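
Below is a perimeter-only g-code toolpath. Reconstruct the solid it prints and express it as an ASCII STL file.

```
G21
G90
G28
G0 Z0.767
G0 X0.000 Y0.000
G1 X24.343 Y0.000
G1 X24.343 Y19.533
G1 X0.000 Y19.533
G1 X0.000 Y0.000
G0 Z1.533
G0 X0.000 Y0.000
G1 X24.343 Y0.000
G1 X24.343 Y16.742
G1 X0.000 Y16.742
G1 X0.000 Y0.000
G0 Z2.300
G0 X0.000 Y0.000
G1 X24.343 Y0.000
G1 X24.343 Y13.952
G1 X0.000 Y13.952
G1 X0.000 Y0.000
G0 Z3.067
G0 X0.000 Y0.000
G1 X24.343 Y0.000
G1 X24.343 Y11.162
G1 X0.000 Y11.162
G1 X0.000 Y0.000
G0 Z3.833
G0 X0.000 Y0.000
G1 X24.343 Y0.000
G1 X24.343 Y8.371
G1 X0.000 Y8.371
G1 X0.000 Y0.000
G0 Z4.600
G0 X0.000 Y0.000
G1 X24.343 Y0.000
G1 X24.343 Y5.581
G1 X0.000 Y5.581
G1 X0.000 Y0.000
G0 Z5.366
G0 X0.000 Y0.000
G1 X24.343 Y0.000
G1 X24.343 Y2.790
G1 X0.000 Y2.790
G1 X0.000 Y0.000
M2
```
solid part
  facet normal 0.0000 0.0000 -1.0000
    outer loop
      vertex 24.343 22.323 0.000
      vertex 24.343 0.000 0.000
      vertex 0.000 0.000 0.000
    endloop
  endfacet
  facet normal 0.0000 0.0000 -1.0000
    outer loop
      vertex 0.000 22.323 0.000
      vertex 24.343 22.323 0.000
      vertex 0.000 0.000 0.000
    endloop
  endfacet
  facet normal 0.0000 -1.0000 0.0000
    outer loop
      vertex 0.000 0.000 0.000
      vertex 24.343 0.000 0.000
      vertex 24.343 0.000 6.133
    endloop
  endfacet
  facet normal 0.0000 -1.0000 0.0000
    outer loop
      vertex 0.000 0.000 0.000
      vertex 24.343 0.000 6.133
      vertex 0.000 0.000 6.133
    endloop
  endfacet
  facet normal 0.0000 0.2649 0.9643
    outer loop
      vertex 0.000 0.000 6.133
      vertex 24.343 0.000 6.133
      vertex 24.343 22.323 0.000
    endloop
  endfacet
  facet normal 0.0000 0.2649 0.9643
    outer loop
      vertex 0.000 0.000 6.133
      vertex 24.343 22.323 0.000
      vertex 0.000 22.323 0.000
    endloop
  endfacet
  facet normal -1.0000 0.0000 0.0000
    outer loop
      vertex 0.000 0.000 6.133
      vertex 0.000 22.323 0.000
      vertex 0.000 0.000 0.000
    endloop
  endfacet
  facet normal 1.0000 0.0000 0.0000
    outer loop
      vertex 24.343 0.000 0.000
      vertex 24.343 22.323 0.000
      vertex 24.343 0.000 6.133
    endloop
  endfacet
endsolid part

The G0 Z moves step by Δz≈0.767 mm. The G1 loops shrink linearly with z, so the solid tapers from its base footprint up to z≈6.13. Closing with a flat bottom cap and the tapered top and triangulating gives 8 facets — a wedge (ramp): 24.3 × 22.3 mm base, rising to 6.13 mm along the y=0 edge and sloping linearly to z=0 at y=22.3.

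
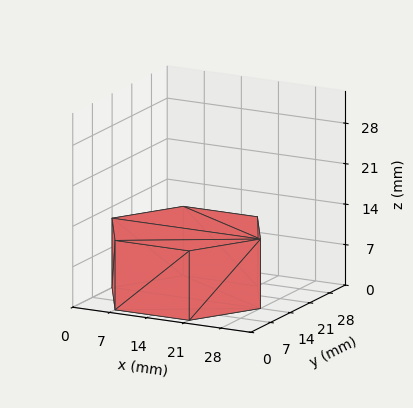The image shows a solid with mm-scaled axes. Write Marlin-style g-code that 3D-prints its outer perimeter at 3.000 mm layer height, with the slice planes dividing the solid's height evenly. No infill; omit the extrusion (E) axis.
Reading the render: the shape is a regular 6-sided prism (a cylinder approximated with 6 flat sides), circumscribed radius ≈ 14 mm, height ≈ 12 mm (dimensions read to the nearest mm from the axis ticks). For the g-code, the solid's height is divided into equal slices at the stated Δz and each level perimeter traced with G1 moves after a G0 lift.

; perimeter-only toolpath
G21 ; units = mm
G90 ; absolute positioning
G28 ; home
; layer 1
G0 Z3.000
G0 X28.000 Y14.000
G1 X21.000 Y26.124
G1 X7.000 Y26.124
G1 X0.000 Y14.000
G1 X7.000 Y1.876
G1 X21.000 Y1.876
G1 X28.000 Y14.000
; layer 2
G0 Z6.000
G0 X28.000 Y14.000
G1 X21.000 Y26.124
G1 X7.000 Y26.124
G1 X0.000 Y14.000
G1 X7.000 Y1.876
G1 X21.000 Y1.876
G1 X28.000 Y14.000
; layer 3
G0 Z9.000
G0 X28.000 Y14.000
G1 X21.000 Y26.124
G1 X7.000 Y26.124
G1 X0.000 Y14.000
G1 X7.000 Y1.876
G1 X21.000 Y1.876
G1 X28.000 Y14.000
; layer 4
G0 Z12.000
G0 X28.000 Y14.000
G1 X21.000 Y26.124
G1 X7.000 Y26.124
G1 X0.000 Y14.000
G1 X7.000 Y1.876
G1 X21.000 Y1.876
G1 X28.000 Y14.000
M2 ; end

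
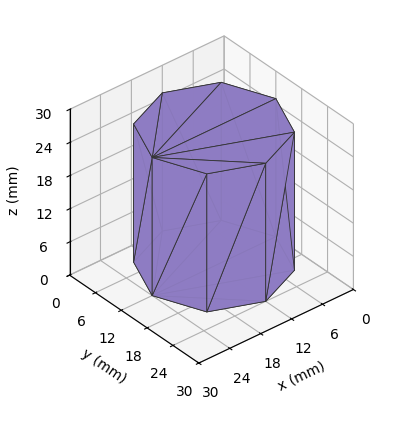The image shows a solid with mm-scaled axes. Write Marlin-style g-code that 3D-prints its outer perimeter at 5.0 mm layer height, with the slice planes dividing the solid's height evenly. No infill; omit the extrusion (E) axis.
Reading the render: the shape is a regular 8-sided prism (a cylinder approximated with 8 flat sides), circumscribed radius ≈ 12 mm, height ≈ 25 mm (dimensions read to the nearest mm from the axis ticks). For the g-code, the solid's height is divided into equal slices at the stated Δz and each level perimeter traced with G1 moves after a G0 lift.

; perimeter-only toolpath
G21 ; units = mm
G90 ; absolute positioning
G28 ; home
; layer 1
G0 Z5.0
G0 X24.0 Y12.0
G1 X20.5 Y20.5
G1 X12.0 Y24.0
G1 X3.5 Y20.5
G1 X0.0 Y12.0
G1 X3.5 Y3.5
G1 X12.0 Y0.0
G1 X20.5 Y3.5
G1 X24.0 Y12.0
; layer 2
G0 Z10.0
G0 X24.0 Y12.0
G1 X20.5 Y20.5
G1 X12.0 Y24.0
G1 X3.5 Y20.5
G1 X0.0 Y12.0
G1 X3.5 Y3.5
G1 X12.0 Y0.0
G1 X20.5 Y3.5
G1 X24.0 Y12.0
; layer 3
G0 Z15.0
G0 X24.0 Y12.0
G1 X20.5 Y20.5
G1 X12.0 Y24.0
G1 X3.5 Y20.5
G1 X0.0 Y12.0
G1 X3.5 Y3.5
G1 X12.0 Y0.0
G1 X20.5 Y3.5
G1 X24.0 Y12.0
; layer 4
G0 Z20.0
G0 X24.0 Y12.0
G1 X20.5 Y20.5
G1 X12.0 Y24.0
G1 X3.5 Y20.5
G1 X0.0 Y12.0
G1 X3.5 Y3.5
G1 X12.0 Y0.0
G1 X20.5 Y3.5
G1 X24.0 Y12.0
; layer 5
G0 Z25.0
G0 X24.0 Y12.0
G1 X20.5 Y20.5
G1 X12.0 Y24.0
G1 X3.5 Y20.5
G1 X0.0 Y12.0
G1 X3.5 Y3.5
G1 X12.0 Y0.0
G1 X20.5 Y3.5
G1 X24.0 Y12.0
M2 ; end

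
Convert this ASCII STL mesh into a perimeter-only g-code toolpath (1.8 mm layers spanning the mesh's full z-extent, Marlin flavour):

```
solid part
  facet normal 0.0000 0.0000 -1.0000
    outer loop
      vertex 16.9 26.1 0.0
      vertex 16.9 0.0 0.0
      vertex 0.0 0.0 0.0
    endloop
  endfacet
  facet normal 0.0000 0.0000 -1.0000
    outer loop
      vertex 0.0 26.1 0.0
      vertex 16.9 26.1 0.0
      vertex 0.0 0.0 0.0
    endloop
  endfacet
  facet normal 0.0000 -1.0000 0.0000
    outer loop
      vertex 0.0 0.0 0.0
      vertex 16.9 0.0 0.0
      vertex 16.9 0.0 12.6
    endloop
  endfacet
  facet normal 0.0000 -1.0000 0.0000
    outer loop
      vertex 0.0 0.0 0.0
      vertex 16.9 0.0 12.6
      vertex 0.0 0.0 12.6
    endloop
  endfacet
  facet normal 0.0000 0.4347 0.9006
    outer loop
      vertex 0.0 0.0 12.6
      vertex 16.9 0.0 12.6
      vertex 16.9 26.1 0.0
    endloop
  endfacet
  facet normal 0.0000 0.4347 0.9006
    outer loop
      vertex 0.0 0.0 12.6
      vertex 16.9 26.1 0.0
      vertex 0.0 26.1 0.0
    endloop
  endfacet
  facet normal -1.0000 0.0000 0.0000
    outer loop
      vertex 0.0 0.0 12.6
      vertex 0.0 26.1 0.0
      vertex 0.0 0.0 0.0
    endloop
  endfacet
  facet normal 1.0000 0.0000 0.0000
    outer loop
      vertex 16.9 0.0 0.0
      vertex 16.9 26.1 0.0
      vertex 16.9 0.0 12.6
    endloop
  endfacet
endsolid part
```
; perimeter-only toolpath
G21 ; units = mm
G90 ; absolute positioning
G28 ; home
; layer 1
G0 Z1.8
G0 X0.0 Y0.0
G1 X16.9 Y0.0
G1 X16.9 Y22.4
G1 X0.0 Y22.4
G1 X0.0 Y0.0
; layer 2
G0 Z3.6
G0 X0.0 Y0.0
G1 X16.9 Y0.0
G1 X16.9 Y18.6
G1 X0.0 Y18.6
G1 X0.0 Y0.0
; layer 3
G0 Z5.4
G0 X0.0 Y0.0
G1 X16.9 Y0.0
G1 X16.9 Y14.9
G1 X0.0 Y14.9
G1 X0.0 Y0.0
; layer 4
G0 Z7.2
G0 X0.0 Y0.0
G1 X16.9 Y0.0
G1 X16.9 Y11.2
G1 X0.0 Y11.2
G1 X0.0 Y0.0
; layer 5
G0 Z9.0
G0 X0.0 Y0.0
G1 X16.9 Y0.0
G1 X16.9 Y7.5
G1 X0.0 Y7.5
G1 X0.0 Y0.0
; layer 6
G0 Z10.8
G0 X0.0 Y0.0
G1 X16.9 Y0.0
G1 X16.9 Y3.7
G1 X0.0 Y3.7
G1 X0.0 Y0.0
M2 ; end

The solid is a wedge (ramp): 16.9 × 26.1 mm base, rising to 12.6 mm along the y=0 edge and sloping linearly to z=0 at y=26.1. Slicing at Δz = 1.8 mm — 7 equal slices spanning the solid's height, so layer i sits at z = i·h/7 — gives 6 non-empty perimeters. Each is a 4-segment closed polygon; G0 lifts to the layer z and rapids to the start vertex, then G1 traces the edges. The cross-section shrinks linearly with z (the slice at the apex is degenerate and omitted).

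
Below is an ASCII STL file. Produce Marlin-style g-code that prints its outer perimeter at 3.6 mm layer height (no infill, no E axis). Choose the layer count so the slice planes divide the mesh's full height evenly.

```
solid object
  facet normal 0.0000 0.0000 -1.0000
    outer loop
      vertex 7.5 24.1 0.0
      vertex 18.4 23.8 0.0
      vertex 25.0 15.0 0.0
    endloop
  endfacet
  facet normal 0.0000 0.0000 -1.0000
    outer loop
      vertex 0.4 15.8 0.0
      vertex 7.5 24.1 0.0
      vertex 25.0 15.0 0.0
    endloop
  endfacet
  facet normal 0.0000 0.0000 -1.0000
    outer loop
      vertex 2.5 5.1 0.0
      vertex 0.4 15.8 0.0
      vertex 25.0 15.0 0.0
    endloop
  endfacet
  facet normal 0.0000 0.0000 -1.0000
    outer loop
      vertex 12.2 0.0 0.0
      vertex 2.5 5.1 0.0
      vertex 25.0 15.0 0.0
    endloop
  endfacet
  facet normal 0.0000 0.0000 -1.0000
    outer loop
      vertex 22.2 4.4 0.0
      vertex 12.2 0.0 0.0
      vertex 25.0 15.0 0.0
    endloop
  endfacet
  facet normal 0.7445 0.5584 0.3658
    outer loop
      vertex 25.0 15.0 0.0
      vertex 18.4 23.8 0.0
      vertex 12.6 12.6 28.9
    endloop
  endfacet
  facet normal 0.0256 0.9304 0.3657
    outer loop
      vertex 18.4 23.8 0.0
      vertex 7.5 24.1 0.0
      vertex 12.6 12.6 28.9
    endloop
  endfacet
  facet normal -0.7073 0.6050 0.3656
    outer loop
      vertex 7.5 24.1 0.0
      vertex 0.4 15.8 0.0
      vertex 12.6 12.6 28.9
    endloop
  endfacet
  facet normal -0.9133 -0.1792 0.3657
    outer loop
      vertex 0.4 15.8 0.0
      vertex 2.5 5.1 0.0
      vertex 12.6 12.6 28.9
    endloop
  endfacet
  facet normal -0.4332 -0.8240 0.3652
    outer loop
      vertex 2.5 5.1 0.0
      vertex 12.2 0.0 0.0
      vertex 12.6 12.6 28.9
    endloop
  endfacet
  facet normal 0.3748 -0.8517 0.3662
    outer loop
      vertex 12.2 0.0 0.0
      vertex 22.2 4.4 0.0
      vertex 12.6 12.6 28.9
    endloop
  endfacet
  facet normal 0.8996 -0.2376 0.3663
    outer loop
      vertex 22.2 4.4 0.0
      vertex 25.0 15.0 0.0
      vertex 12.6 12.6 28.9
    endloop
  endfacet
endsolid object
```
; perimeter-only toolpath
G21 ; units = mm
G90 ; absolute positioning
G28 ; home
; layer 1
G0 Z3.6
G0 X23.4 Y14.7
G1 X17.7 Y22.4
G1 X8.1 Y22.7
G1 X1.9 Y15.4
G1 X3.8 Y6.0
G1 X12.2 Y1.6
G1 X21.0 Y5.4
G1 X23.4 Y14.7
; layer 2
G0 Z7.2
G0 X21.9 Y14.4
G1 X16.9 Y21.0
G1 X8.8 Y21.2
G1 X3.5 Y15.0
G1 X5.0 Y7.0
G1 X12.3 Y3.1
G1 X19.8 Y6.5
G1 X21.9 Y14.4
; layer 3
G0 Z10.8
G0 X20.4 Y14.1
G1 X16.2 Y19.6
G1 X9.4 Y19.8
G1 X5.0 Y14.6
G1 X6.3 Y7.9
G1 X12.3 Y4.7
G1 X18.6 Y7.5
G1 X20.4 Y14.1
; layer 4
G0 Z14.4
G0 X18.8 Y13.8
G1 X15.5 Y18.2
G1 X10.1 Y18.4
G1 X6.5 Y14.2
G1 X7.5 Y8.8
G1 X12.4 Y6.3
G1 X17.4 Y8.5
G1 X18.8 Y13.8
; layer 5
G0 Z18.1
G0 X17.2 Y13.5
G1 X14.8 Y16.8
G1 X10.7 Y16.9
G1 X8.0 Y13.8
G1 X8.8 Y9.8
G1 X12.4 Y7.9
G1 X16.2 Y9.5
G1 X17.2 Y13.5
; layer 6
G0 Z21.7
G0 X15.7 Y13.2
G1 X14.0 Y15.4
G1 X11.3 Y15.5
G1 X9.5 Y13.4
G1 X10.1 Y10.7
G1 X12.5 Y9.4
G1 X15.0 Y10.5
G1 X15.7 Y13.2
; layer 7
G0 Z25.3
G0 X14.2 Y12.9
G1 X13.3 Y14.0
G1 X12.0 Y14.0
G1 X11.1 Y13.0
G1 X11.3 Y11.7
G1 X12.6 Y11.0
G1 X13.8 Y11.6
G1 X14.2 Y12.9
M2 ; end

The solid is a regular 7-sided pyramid, base circumscribed radius ≈ 12.6 mm, apex at z ≈ 28.9 mm. Slicing at Δz = 3.6 mm — 8 equal slices spanning the solid's height, so layer i sits at z = i·h/8 — gives 7 non-empty perimeters. Each is a 7-segment closed polygon; G0 lifts to the layer z and rapids to the start vertex, then G1 traces the edges. The cross-section shrinks linearly with z (the slice at the apex is degenerate and omitted).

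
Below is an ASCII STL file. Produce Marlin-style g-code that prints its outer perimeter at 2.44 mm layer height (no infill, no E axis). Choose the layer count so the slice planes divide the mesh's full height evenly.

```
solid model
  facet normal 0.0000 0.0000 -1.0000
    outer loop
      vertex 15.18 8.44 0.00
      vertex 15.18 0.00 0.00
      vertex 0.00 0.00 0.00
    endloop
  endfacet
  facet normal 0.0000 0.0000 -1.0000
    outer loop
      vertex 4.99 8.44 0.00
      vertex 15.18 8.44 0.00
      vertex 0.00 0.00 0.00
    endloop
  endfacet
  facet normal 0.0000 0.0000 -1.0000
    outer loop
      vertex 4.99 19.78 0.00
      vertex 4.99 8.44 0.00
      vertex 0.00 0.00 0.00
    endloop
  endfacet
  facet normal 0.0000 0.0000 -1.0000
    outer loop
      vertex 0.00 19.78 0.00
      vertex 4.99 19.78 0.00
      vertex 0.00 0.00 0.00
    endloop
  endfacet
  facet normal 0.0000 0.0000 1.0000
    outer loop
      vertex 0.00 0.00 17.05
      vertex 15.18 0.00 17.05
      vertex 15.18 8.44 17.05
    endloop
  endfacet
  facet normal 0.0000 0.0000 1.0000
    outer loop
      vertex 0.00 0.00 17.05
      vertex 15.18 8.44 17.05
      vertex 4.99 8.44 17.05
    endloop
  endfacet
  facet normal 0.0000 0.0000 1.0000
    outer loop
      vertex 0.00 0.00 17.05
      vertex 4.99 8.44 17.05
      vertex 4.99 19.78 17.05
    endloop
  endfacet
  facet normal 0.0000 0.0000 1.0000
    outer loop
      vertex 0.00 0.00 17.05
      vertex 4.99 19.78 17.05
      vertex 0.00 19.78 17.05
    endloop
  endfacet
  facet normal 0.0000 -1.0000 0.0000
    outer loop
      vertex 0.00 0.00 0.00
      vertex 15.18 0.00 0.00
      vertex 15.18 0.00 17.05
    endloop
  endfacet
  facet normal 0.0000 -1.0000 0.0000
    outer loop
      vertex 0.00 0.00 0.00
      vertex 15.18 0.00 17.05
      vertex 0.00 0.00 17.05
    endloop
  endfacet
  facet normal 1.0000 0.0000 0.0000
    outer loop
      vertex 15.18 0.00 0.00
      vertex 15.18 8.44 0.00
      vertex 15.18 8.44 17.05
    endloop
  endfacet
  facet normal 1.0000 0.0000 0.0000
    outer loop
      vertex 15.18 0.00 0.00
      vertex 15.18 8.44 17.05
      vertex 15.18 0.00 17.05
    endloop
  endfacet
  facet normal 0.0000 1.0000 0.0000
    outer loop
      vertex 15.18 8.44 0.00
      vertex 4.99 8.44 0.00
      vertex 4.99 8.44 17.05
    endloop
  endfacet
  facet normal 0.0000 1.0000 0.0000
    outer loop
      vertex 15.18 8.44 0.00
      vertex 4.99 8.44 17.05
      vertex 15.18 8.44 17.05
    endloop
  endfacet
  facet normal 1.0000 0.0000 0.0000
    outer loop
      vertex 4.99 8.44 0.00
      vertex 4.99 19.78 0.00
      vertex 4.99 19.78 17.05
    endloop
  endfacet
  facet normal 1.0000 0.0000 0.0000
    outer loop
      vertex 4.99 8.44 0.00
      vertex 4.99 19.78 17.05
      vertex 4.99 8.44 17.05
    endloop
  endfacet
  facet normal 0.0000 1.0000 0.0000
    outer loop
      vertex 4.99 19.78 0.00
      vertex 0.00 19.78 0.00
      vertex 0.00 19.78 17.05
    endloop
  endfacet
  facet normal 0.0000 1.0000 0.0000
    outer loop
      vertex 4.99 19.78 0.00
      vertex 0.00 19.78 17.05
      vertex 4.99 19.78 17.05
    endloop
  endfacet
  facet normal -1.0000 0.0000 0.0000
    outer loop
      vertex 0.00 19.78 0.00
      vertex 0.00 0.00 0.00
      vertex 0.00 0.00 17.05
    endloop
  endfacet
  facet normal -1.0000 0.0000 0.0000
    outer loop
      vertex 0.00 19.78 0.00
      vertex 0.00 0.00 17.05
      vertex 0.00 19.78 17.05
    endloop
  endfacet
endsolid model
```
; perimeter-only toolpath
G21 ; units = mm
G90 ; absolute positioning
G28 ; home
; layer 1
G0 Z2.44
G0 X0.00 Y0.00
G1 X15.18 Y0.00
G1 X15.18 Y8.44
G1 X4.99 Y8.44
G1 X4.99 Y19.78
G1 X0.00 Y19.78
G1 X0.00 Y0.00
; layer 2
G0 Z4.87
G0 X0.00 Y0.00
G1 X15.18 Y0.00
G1 X15.18 Y8.44
G1 X4.99 Y8.44
G1 X4.99 Y19.78
G1 X0.00 Y19.78
G1 X0.00 Y0.00
; layer 3
G0 Z7.31
G0 X0.00 Y0.00
G1 X15.18 Y0.00
G1 X15.18 Y8.44
G1 X4.99 Y8.44
G1 X4.99 Y19.78
G1 X0.00 Y19.78
G1 X0.00 Y0.00
; layer 4
G0 Z9.74
G0 X0.00 Y0.00
G1 X15.18 Y0.00
G1 X15.18 Y8.44
G1 X4.99 Y8.44
G1 X4.99 Y19.78
G1 X0.00 Y19.78
G1 X0.00 Y0.00
; layer 5
G0 Z12.18
G0 X0.00 Y0.00
G1 X15.18 Y0.00
G1 X15.18 Y8.44
G1 X4.99 Y8.44
G1 X4.99 Y19.78
G1 X0.00 Y19.78
G1 X0.00 Y0.00
; layer 6
G0 Z14.61
G0 X0.00 Y0.00
G1 X15.18 Y0.00
G1 X15.18 Y8.44
G1 X4.99 Y8.44
G1 X4.99 Y19.78
G1 X0.00 Y19.78
G1 X0.00 Y0.00
; layer 7
G0 Z17.05
G0 X0.00 Y0.00
G1 X15.18 Y0.00
G1 X15.18 Y8.44
G1 X4.99 Y8.44
G1 X4.99 Y19.78
G1 X0.00 Y19.78
G1 X0.00 Y0.00
M2 ; end

The solid is an L-shaped prism: outer 15.2 × 19.8 mm, arm thicknesses ≈ 8.44 mm (horizontal) and 4.99 mm (vertical), extruded 17.1 mm in z. Slicing at Δz = 2.44 mm — 7 equal slices spanning the solid's height, so layer i sits at z = i·h/7 — gives 7 non-empty perimeters. Each is a 6-segment closed polygon; G0 lifts to the layer z and rapids to the start vertex, then G1 traces the edges.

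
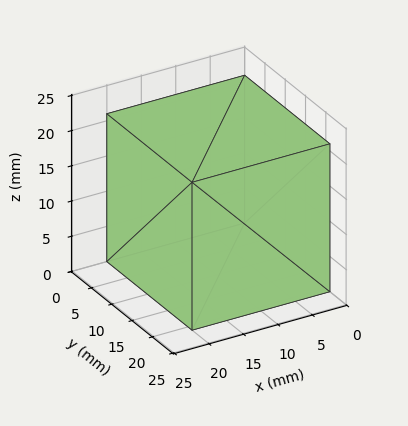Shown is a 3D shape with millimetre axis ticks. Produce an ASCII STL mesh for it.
Reading the render: the shape is a rectangular box, roughly 20 × 21 mm footprint and 21 mm tall (dimensions read to the nearest mm from the axis ticks). For the STL, each face is triangulated and given an outward normal.

solid part
  facet normal 0.0000 0.0000 -1.0000
    outer loop
      vertex 20.0 21.0 0.0
      vertex 20.0 0.0 0.0
      vertex 0.0 0.0 0.0
    endloop
  endfacet
  facet normal 0.0000 0.0000 -1.0000
    outer loop
      vertex 0.0 21.0 0.0
      vertex 20.0 21.0 0.0
      vertex 0.0 0.0 0.0
    endloop
  endfacet
  facet normal 0.0000 0.0000 1.0000
    outer loop
      vertex 0.0 0.0 21.0
      vertex 20.0 0.0 21.0
      vertex 20.0 21.0 21.0
    endloop
  endfacet
  facet normal 0.0000 0.0000 1.0000
    outer loop
      vertex 0.0 0.0 21.0
      vertex 20.0 21.0 21.0
      vertex 0.0 21.0 21.0
    endloop
  endfacet
  facet normal 0.0000 -1.0000 0.0000
    outer loop
      vertex 0.0 0.0 0.0
      vertex 20.0 0.0 0.0
      vertex 20.0 0.0 21.0
    endloop
  endfacet
  facet normal 0.0000 -1.0000 0.0000
    outer loop
      vertex 0.0 0.0 0.0
      vertex 20.0 0.0 21.0
      vertex 0.0 0.0 21.0
    endloop
  endfacet
  facet normal 0.0000 1.0000 0.0000
    outer loop
      vertex 20.0 21.0 21.0
      vertex 20.0 21.0 0.0
      vertex 0.0 21.0 0.0
    endloop
  endfacet
  facet normal 0.0000 1.0000 0.0000
    outer loop
      vertex 0.0 21.0 21.0
      vertex 20.0 21.0 21.0
      vertex 0.0 21.0 0.0
    endloop
  endfacet
  facet normal -1.0000 0.0000 0.0000
    outer loop
      vertex 0.0 21.0 21.0
      vertex 0.0 21.0 0.0
      vertex 0.0 0.0 0.0
    endloop
  endfacet
  facet normal -1.0000 0.0000 0.0000
    outer loop
      vertex 0.0 0.0 21.0
      vertex 0.0 21.0 21.0
      vertex 0.0 0.0 0.0
    endloop
  endfacet
  facet normal 1.0000 0.0000 0.0000
    outer loop
      vertex 20.0 0.0 0.0
      vertex 20.0 21.0 0.0
      vertex 20.0 21.0 21.0
    endloop
  endfacet
  facet normal 1.0000 0.0000 0.0000
    outer loop
      vertex 20.0 0.0 0.0
      vertex 20.0 21.0 21.0
      vertex 20.0 0.0 21.0
    endloop
  endfacet
endsolid part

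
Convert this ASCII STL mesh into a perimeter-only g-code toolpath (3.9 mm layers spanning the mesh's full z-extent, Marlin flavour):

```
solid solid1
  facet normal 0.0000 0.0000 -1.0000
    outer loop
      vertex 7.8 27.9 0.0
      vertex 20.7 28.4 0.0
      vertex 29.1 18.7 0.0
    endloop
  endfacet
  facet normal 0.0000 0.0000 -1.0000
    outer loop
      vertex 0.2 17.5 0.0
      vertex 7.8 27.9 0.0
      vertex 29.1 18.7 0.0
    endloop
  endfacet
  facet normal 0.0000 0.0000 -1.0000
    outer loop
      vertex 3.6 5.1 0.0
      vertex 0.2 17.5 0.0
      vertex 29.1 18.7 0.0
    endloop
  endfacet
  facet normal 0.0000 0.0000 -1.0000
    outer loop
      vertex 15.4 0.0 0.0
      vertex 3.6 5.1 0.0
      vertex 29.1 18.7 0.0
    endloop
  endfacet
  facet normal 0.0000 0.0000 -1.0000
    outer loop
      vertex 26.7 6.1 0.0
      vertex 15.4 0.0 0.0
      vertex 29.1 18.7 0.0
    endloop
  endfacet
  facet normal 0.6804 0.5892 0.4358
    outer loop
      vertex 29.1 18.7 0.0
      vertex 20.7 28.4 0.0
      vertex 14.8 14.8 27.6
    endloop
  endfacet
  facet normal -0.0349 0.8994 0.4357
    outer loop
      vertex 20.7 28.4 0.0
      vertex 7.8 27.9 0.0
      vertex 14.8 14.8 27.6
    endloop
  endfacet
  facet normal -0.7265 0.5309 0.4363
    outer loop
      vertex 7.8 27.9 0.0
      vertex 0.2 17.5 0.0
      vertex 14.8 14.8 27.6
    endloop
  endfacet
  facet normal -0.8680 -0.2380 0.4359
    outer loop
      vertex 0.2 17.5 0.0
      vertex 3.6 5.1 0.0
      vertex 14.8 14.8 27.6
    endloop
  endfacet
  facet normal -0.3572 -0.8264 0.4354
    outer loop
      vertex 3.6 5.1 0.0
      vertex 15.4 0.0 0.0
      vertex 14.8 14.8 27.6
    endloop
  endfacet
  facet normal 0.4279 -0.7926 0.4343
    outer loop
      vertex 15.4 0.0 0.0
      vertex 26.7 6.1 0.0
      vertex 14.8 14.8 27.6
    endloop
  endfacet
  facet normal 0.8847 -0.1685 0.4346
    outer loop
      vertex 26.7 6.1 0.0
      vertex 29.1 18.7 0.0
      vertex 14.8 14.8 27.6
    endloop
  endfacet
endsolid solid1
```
; perimeter-only toolpath
G21 ; units = mm
G90 ; absolute positioning
G28 ; home
; layer 1
G0 Z3.9
G0 X27.1 Y18.1
G1 X19.9 Y26.5
G1 X8.8 Y26.0
G1 X2.3 Y17.1
G1 X5.2 Y6.5
G1 X15.3 Y2.1
G1 X25.0 Y7.3
G1 X27.1 Y18.1
; layer 2
G0 Z7.9
G0 X25.0 Y17.6
G1 X19.0 Y24.5
G1 X9.8 Y24.2
G1 X4.4 Y16.7
G1 X6.8 Y7.9
G1 X15.2 Y4.2
G1 X23.3 Y8.6
G1 X25.0 Y17.6
; layer 3
G0 Z11.8
G0 X23.0 Y17.0
G1 X18.2 Y22.6
G1 X10.8 Y22.3
G1 X6.5 Y16.3
G1 X8.4 Y9.3
G1 X15.1 Y6.3
G1 X21.6 Y9.8
G1 X23.0 Y17.0
; layer 4
G0 Z15.8
G0 X20.9 Y16.5
G1 X17.3 Y20.6
G1 X11.8 Y20.4
G1 X8.5 Y16.0
G1 X10.0 Y10.6
G1 X15.1 Y8.5
G1 X19.9 Y11.1
G1 X20.9 Y16.5
; layer 5
G0 Z19.7
G0 X18.9 Y15.9
G1 X16.5 Y18.7
G1 X12.8 Y18.5
G1 X10.6 Y15.6
G1 X11.6 Y12.0
G1 X15.0 Y10.6
G1 X18.2 Y12.3
G1 X18.9 Y15.9
; layer 6
G0 Z23.7
G0 X16.8 Y15.4
G1 X15.6 Y16.7
G1 X13.8 Y16.7
G1 X12.7 Y15.2
G1 X13.2 Y13.4
G1 X14.9 Y12.7
G1 X16.5 Y13.6
G1 X16.8 Y15.4
M2 ; end

The solid is a regular 7-sided pyramid, base circumscribed radius ≈ 14.8 mm, apex at z ≈ 27.6 mm. Slicing at Δz = 3.9 mm — 7 equal slices spanning the solid's height, so layer i sits at z = i·h/7 — gives 6 non-empty perimeters. Each is a 7-segment closed polygon; G0 lifts to the layer z and rapids to the start vertex, then G1 traces the edges. The cross-section shrinks linearly with z (the slice at the apex is degenerate and omitted).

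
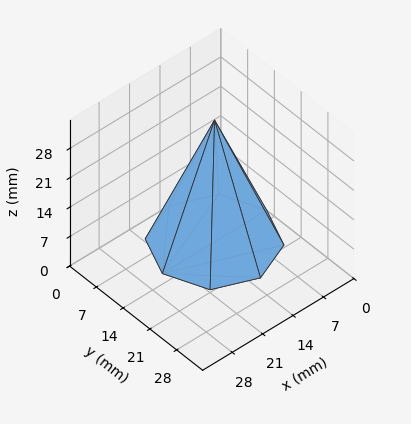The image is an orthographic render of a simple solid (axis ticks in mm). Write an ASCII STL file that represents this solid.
Reading the render: the shape is a regular 8-sided pyramid, base circumscribed radius ≈ 12 mm, apex at z ≈ 29 mm (dimensions read to the nearest mm from the axis ticks). For the STL, each face is triangulated and given an outward normal.

solid part
  facet normal 0.0000 0.0000 -1.0000
    outer loop
      vertex 12.000 24.000 0.000
      vertex 20.485 20.485 0.000
      vertex 24.000 12.000 0.000
    endloop
  endfacet
  facet normal 0.0000 0.0000 -1.0000
    outer loop
      vertex 3.515 20.485 0.000
      vertex 12.000 24.000 0.000
      vertex 24.000 12.000 0.000
    endloop
  endfacet
  facet normal 0.0000 0.0000 -1.0000
    outer loop
      vertex 0.000 12.000 0.000
      vertex 3.515 20.485 0.000
      vertex 24.000 12.000 0.000
    endloop
  endfacet
  facet normal 0.0000 0.0000 -1.0000
    outer loop
      vertex 3.515 3.515 0.000
      vertex 0.000 12.000 0.000
      vertex 24.000 12.000 0.000
    endloop
  endfacet
  facet normal 0.0000 0.0000 -1.0000
    outer loop
      vertex 12.000 0.000 0.000
      vertex 3.515 3.515 0.000
      vertex 24.000 12.000 0.000
    endloop
  endfacet
  facet normal 0.0000 0.0000 -1.0000
    outer loop
      vertex 20.485 3.515 0.000
      vertex 12.000 0.000 0.000
      vertex 24.000 12.000 0.000
    endloop
  endfacet
  facet normal 0.8630 0.3575 0.3571
    outer loop
      vertex 24.000 12.000 0.000
      vertex 20.485 20.485 0.000
      vertex 12.000 12.000 29.000
    endloop
  endfacet
  facet normal 0.3575 0.8630 0.3571
    outer loop
      vertex 20.485 20.485 0.000
      vertex 12.000 24.000 0.000
      vertex 12.000 12.000 29.000
    endloop
  endfacet
  facet normal -0.3575 0.8630 0.3571
    outer loop
      vertex 12.000 24.000 0.000
      vertex 3.515 20.485 0.000
      vertex 12.000 12.000 29.000
    endloop
  endfacet
  facet normal -0.8630 0.3575 0.3571
    outer loop
      vertex 3.515 20.485 0.000
      vertex 0.000 12.000 0.000
      vertex 12.000 12.000 29.000
    endloop
  endfacet
  facet normal -0.8630 -0.3575 0.3571
    outer loop
      vertex 0.000 12.000 0.000
      vertex 3.515 3.515 0.000
      vertex 12.000 12.000 29.000
    endloop
  endfacet
  facet normal -0.3575 -0.8630 0.3571
    outer loop
      vertex 3.515 3.515 0.000
      vertex 12.000 0.000 0.000
      vertex 12.000 12.000 29.000
    endloop
  endfacet
  facet normal 0.3575 -0.8630 0.3571
    outer loop
      vertex 12.000 0.000 0.000
      vertex 20.485 3.515 0.000
      vertex 12.000 12.000 29.000
    endloop
  endfacet
  facet normal 0.8630 -0.3575 0.3571
    outer loop
      vertex 20.485 3.515 0.000
      vertex 24.000 12.000 0.000
      vertex 12.000 12.000 29.000
    endloop
  endfacet
endsolid part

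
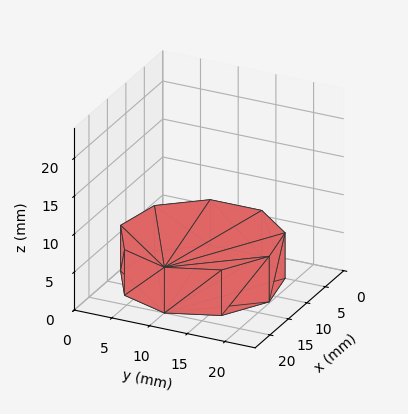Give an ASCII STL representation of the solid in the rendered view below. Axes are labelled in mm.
Reading the render: the shape is a regular 9-sided prism (a cylinder approximated with 9 flat sides), circumscribed radius ≈ 10 mm, height ≈ 6 mm (dimensions read to the nearest mm from the axis ticks). For the STL, each face is triangulated and given an outward normal.

solid part
  facet normal 0.0000 0.0000 -1.0000
    outer loop
      vertex 11.736 19.848 0.000
      vertex 17.660 16.428 0.000
      vertex 20.000 10.000 0.000
    endloop
  endfacet
  facet normal 0.0000 0.0000 -1.0000
    outer loop
      vertex 5.000 18.660 0.000
      vertex 11.736 19.848 0.000
      vertex 20.000 10.000 0.000
    endloop
  endfacet
  facet normal 0.0000 0.0000 -1.0000
    outer loop
      vertex 0.603 13.420 0.000
      vertex 5.000 18.660 0.000
      vertex 20.000 10.000 0.000
    endloop
  endfacet
  facet normal 0.0000 0.0000 -1.0000
    outer loop
      vertex 0.603 6.580 0.000
      vertex 0.603 13.420 0.000
      vertex 20.000 10.000 0.000
    endloop
  endfacet
  facet normal 0.0000 0.0000 -1.0000
    outer loop
      vertex 5.000 1.340 0.000
      vertex 0.603 6.580 0.000
      vertex 20.000 10.000 0.000
    endloop
  endfacet
  facet normal 0.0000 0.0000 -1.0000
    outer loop
      vertex 11.736 0.152 0.000
      vertex 5.000 1.340 0.000
      vertex 20.000 10.000 0.000
    endloop
  endfacet
  facet normal 0.0000 0.0000 -1.0000
    outer loop
      vertex 17.660 3.572 0.000
      vertex 11.736 0.152 0.000
      vertex 20.000 10.000 0.000
    endloop
  endfacet
  facet normal 0.0000 0.0000 1.0000
    outer loop
      vertex 20.000 10.000 6.000
      vertex 17.660 16.428 6.000
      vertex 11.736 19.848 6.000
    endloop
  endfacet
  facet normal 0.0000 0.0000 1.0000
    outer loop
      vertex 20.000 10.000 6.000
      vertex 11.736 19.848 6.000
      vertex 5.000 18.660 6.000
    endloop
  endfacet
  facet normal 0.0000 0.0000 1.0000
    outer loop
      vertex 20.000 10.000 6.000
      vertex 5.000 18.660 6.000
      vertex 0.603 13.420 6.000
    endloop
  endfacet
  facet normal 0.0000 0.0000 1.0000
    outer loop
      vertex 20.000 10.000 6.000
      vertex 0.603 13.420 6.000
      vertex 0.603 6.580 6.000
    endloop
  endfacet
  facet normal 0.0000 0.0000 1.0000
    outer loop
      vertex 20.000 10.000 6.000
      vertex 0.603 6.580 6.000
      vertex 5.000 1.340 6.000
    endloop
  endfacet
  facet normal 0.0000 0.0000 1.0000
    outer loop
      vertex 20.000 10.000 6.000
      vertex 5.000 1.340 6.000
      vertex 11.736 0.152 6.000
    endloop
  endfacet
  facet normal 0.0000 0.0000 1.0000
    outer loop
      vertex 20.000 10.000 6.000
      vertex 11.736 0.152 6.000
      vertex 17.660 3.572 6.000
    endloop
  endfacet
  facet normal 0.9397 0.3421 0.0000
    outer loop
      vertex 20.000 10.000 0.000
      vertex 17.660 16.428 0.000
      vertex 17.660 16.428 6.000
    endloop
  endfacet
  facet normal 0.9397 0.3421 0.0000
    outer loop
      vertex 20.000 10.000 0.000
      vertex 17.660 16.428 6.000
      vertex 20.000 10.000 6.000
    endloop
  endfacet
  facet normal 0.5000 0.8660 0.0000
    outer loop
      vertex 17.660 16.428 0.000
      vertex 11.736 19.848 0.000
      vertex 11.736 19.848 6.000
    endloop
  endfacet
  facet normal 0.5000 0.8660 0.0000
    outer loop
      vertex 17.660 16.428 0.000
      vertex 11.736 19.848 6.000
      vertex 17.660 16.428 6.000
    endloop
  endfacet
  facet normal -0.1737 0.9848 0.0000
    outer loop
      vertex 11.736 19.848 0.000
      vertex 5.000 18.660 0.000
      vertex 5.000 18.660 6.000
    endloop
  endfacet
  facet normal -0.1737 0.9848 0.0000
    outer loop
      vertex 11.736 19.848 0.000
      vertex 5.000 18.660 6.000
      vertex 11.736 19.848 6.000
    endloop
  endfacet
  facet normal -0.7660 0.6428 0.0000
    outer loop
      vertex 5.000 18.660 0.000
      vertex 0.603 13.420 0.000
      vertex 0.603 13.420 6.000
    endloop
  endfacet
  facet normal -0.7660 0.6428 0.0000
    outer loop
      vertex 5.000 18.660 0.000
      vertex 0.603 13.420 6.000
      vertex 5.000 18.660 6.000
    endloop
  endfacet
  facet normal -1.0000 0.0000 0.0000
    outer loop
      vertex 0.603 13.420 0.000
      vertex 0.603 6.580 0.000
      vertex 0.603 6.580 6.000
    endloop
  endfacet
  facet normal -1.0000 0.0000 0.0000
    outer loop
      vertex 0.603 13.420 0.000
      vertex 0.603 6.580 6.000
      vertex 0.603 13.420 6.000
    endloop
  endfacet
  facet normal -0.7660 -0.6428 0.0000
    outer loop
      vertex 0.603 6.580 0.000
      vertex 5.000 1.340 0.000
      vertex 5.000 1.340 6.000
    endloop
  endfacet
  facet normal -0.7660 -0.6428 0.0000
    outer loop
      vertex 0.603 6.580 0.000
      vertex 5.000 1.340 6.000
      vertex 0.603 6.580 6.000
    endloop
  endfacet
  facet normal -0.1737 -0.9848 0.0000
    outer loop
      vertex 5.000 1.340 0.000
      vertex 11.736 0.152 0.000
      vertex 11.736 0.152 6.000
    endloop
  endfacet
  facet normal -0.1737 -0.9848 0.0000
    outer loop
      vertex 5.000 1.340 0.000
      vertex 11.736 0.152 6.000
      vertex 5.000 1.340 6.000
    endloop
  endfacet
  facet normal 0.5000 -0.8660 0.0000
    outer loop
      vertex 11.736 0.152 0.000
      vertex 17.660 3.572 0.000
      vertex 17.660 3.572 6.000
    endloop
  endfacet
  facet normal 0.5000 -0.8660 0.0000
    outer loop
      vertex 11.736 0.152 0.000
      vertex 17.660 3.572 6.000
      vertex 11.736 0.152 6.000
    endloop
  endfacet
  facet normal 0.9397 -0.3421 0.0000
    outer loop
      vertex 17.660 3.572 0.000
      vertex 20.000 10.000 0.000
      vertex 20.000 10.000 6.000
    endloop
  endfacet
  facet normal 0.9397 -0.3421 0.0000
    outer loop
      vertex 17.660 3.572 0.000
      vertex 20.000 10.000 6.000
      vertex 17.660 3.572 6.000
    endloop
  endfacet
endsolid part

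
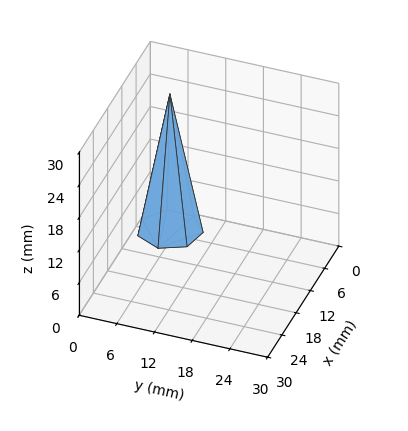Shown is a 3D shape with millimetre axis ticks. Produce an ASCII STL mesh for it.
Reading the render: the shape is a regular 7-sided pyramid, base circumscribed radius ≈ 5 mm, apex at z ≈ 25 mm (dimensions read to the nearest mm from the axis ticks). For the STL, each face is triangulated and given an outward normal.

solid part
  facet normal 0.0000 0.0000 -1.0000
    outer loop
      vertex 3.89 9.87 0.00
      vertex 8.12 8.91 0.00
      vertex 10.00 5.00 0.00
    endloop
  endfacet
  facet normal 0.0000 0.0000 -1.0000
    outer loop
      vertex 0.50 7.17 0.00
      vertex 3.89 9.87 0.00
      vertex 10.00 5.00 0.00
    endloop
  endfacet
  facet normal 0.0000 0.0000 -1.0000
    outer loop
      vertex 0.50 2.83 0.00
      vertex 0.50 7.17 0.00
      vertex 10.00 5.00 0.00
    endloop
  endfacet
  facet normal 0.0000 0.0000 -1.0000
    outer loop
      vertex 3.89 0.13 0.00
      vertex 0.50 2.83 0.00
      vertex 10.00 5.00 0.00
    endloop
  endfacet
  facet normal 0.0000 0.0000 -1.0000
    outer loop
      vertex 8.12 1.09 0.00
      vertex 3.89 0.13 0.00
      vertex 10.00 5.00 0.00
    endloop
  endfacet
  facet normal 0.8869 0.4265 0.1774
    outer loop
      vertex 10.00 5.00 0.00
      vertex 8.12 8.91 0.00
      vertex 5.00 5.00 25.00
    endloop
  endfacet
  facet normal 0.2178 0.9598 0.1773
    outer loop
      vertex 8.12 8.91 0.00
      vertex 3.89 9.87 0.00
      vertex 5.00 5.00 25.00
    endloop
  endfacet
  facet normal -0.6131 0.7698 0.1772
    outer loop
      vertex 3.89 9.87 0.00
      vertex 0.50 7.17 0.00
      vertex 5.00 5.00 25.00
    endloop
  endfacet
  facet normal -0.9842 0.0000 0.1772
    outer loop
      vertex 0.50 7.17 0.00
      vertex 0.50 2.83 0.00
      vertex 5.00 5.00 25.00
    endloop
  endfacet
  facet normal -0.6131 -0.7698 0.1772
    outer loop
      vertex 0.50 2.83 0.00
      vertex 3.89 0.13 0.00
      vertex 5.00 5.00 25.00
    endloop
  endfacet
  facet normal 0.2178 -0.9598 0.1773
    outer loop
      vertex 3.89 0.13 0.00
      vertex 8.12 1.09 0.00
      vertex 5.00 5.00 25.00
    endloop
  endfacet
  facet normal 0.8869 -0.4265 0.1774
    outer loop
      vertex 8.12 1.09 0.00
      vertex 10.00 5.00 0.00
      vertex 5.00 5.00 25.00
    endloop
  endfacet
endsolid part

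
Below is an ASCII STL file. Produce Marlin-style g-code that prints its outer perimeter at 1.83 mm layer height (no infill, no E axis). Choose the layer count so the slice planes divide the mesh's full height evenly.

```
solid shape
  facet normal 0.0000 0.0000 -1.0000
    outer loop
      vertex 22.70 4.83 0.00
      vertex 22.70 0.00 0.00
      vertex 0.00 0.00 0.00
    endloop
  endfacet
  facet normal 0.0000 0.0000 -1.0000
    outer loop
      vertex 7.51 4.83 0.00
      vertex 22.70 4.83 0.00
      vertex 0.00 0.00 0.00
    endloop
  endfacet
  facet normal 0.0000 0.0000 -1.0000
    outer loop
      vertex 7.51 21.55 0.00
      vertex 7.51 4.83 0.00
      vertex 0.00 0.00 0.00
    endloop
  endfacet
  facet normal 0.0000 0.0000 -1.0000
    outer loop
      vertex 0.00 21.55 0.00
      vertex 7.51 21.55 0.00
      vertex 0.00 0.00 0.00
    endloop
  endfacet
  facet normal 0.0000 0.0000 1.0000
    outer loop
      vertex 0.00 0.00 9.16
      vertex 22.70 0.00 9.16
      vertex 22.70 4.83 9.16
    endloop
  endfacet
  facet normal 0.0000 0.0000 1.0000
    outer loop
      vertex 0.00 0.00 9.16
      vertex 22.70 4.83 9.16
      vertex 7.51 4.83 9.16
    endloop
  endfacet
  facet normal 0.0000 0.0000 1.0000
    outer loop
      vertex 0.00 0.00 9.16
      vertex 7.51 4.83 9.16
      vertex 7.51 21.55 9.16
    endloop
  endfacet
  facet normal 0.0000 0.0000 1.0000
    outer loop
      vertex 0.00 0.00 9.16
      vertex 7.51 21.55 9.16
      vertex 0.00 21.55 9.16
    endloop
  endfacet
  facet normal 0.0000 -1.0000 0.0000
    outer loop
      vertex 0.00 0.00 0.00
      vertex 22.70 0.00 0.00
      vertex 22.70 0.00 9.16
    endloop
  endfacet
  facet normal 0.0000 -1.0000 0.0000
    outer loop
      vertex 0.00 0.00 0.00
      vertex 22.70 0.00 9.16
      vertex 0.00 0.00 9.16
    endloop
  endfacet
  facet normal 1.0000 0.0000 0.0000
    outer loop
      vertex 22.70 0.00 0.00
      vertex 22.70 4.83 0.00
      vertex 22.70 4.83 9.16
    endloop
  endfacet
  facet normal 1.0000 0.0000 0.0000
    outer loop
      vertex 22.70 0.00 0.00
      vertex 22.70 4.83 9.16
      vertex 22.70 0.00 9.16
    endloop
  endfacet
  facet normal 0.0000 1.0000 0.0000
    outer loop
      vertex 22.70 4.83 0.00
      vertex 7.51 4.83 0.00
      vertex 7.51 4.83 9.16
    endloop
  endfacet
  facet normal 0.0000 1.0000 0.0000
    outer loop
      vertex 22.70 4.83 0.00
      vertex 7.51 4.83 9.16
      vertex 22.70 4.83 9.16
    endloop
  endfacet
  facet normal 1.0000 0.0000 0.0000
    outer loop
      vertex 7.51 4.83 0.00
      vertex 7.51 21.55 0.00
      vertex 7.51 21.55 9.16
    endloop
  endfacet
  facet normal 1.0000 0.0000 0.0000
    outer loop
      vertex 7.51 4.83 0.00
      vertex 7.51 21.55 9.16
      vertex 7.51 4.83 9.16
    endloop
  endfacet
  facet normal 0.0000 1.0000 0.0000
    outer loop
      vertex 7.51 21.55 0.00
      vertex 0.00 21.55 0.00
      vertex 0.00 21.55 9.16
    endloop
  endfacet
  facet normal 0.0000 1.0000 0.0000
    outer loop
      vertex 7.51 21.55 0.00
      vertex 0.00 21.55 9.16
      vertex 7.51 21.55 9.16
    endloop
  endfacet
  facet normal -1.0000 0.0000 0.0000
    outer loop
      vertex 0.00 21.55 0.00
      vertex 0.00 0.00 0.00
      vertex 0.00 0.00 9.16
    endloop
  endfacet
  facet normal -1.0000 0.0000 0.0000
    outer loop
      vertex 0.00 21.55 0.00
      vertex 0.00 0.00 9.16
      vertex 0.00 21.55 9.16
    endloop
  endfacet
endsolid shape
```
; perimeter-only toolpath
G21 ; units = mm
G90 ; absolute positioning
G28 ; home
; layer 1
G0 Z1.83
G0 X0.00 Y0.00
G1 X22.70 Y0.00
G1 X22.70 Y4.83
G1 X7.51 Y4.83
G1 X7.51 Y21.55
G1 X0.00 Y21.55
G1 X0.00 Y0.00
; layer 2
G0 Z3.66
G0 X0.00 Y0.00
G1 X22.70 Y0.00
G1 X22.70 Y4.83
G1 X7.51 Y4.83
G1 X7.51 Y21.55
G1 X0.00 Y21.55
G1 X0.00 Y0.00
; layer 3
G0 Z5.50
G0 X0.00 Y0.00
G1 X22.70 Y0.00
G1 X22.70 Y4.83
G1 X7.51 Y4.83
G1 X7.51 Y21.55
G1 X0.00 Y21.55
G1 X0.00 Y0.00
; layer 4
G0 Z7.33
G0 X0.00 Y0.00
G1 X22.70 Y0.00
G1 X22.70 Y4.83
G1 X7.51 Y4.83
G1 X7.51 Y21.55
G1 X0.00 Y21.55
G1 X0.00 Y0.00
; layer 5
G0 Z9.16
G0 X0.00 Y0.00
G1 X22.70 Y0.00
G1 X22.70 Y4.83
G1 X7.51 Y4.83
G1 X7.51 Y21.55
G1 X0.00 Y21.55
G1 X0.00 Y0.00
M2 ; end

The solid is an L-shaped prism: outer 22.7 × 21.6 mm, arm thicknesses ≈ 4.83 mm (horizontal) and 7.51 mm (vertical), extruded 9.16 mm in z. Slicing at Δz = 1.83 mm — 5 equal slices spanning the solid's height, so layer i sits at z = i·h/5 — gives 5 non-empty perimeters. Each is a 6-segment closed polygon; G0 lifts to the layer z and rapids to the start vertex, then G1 traces the edges.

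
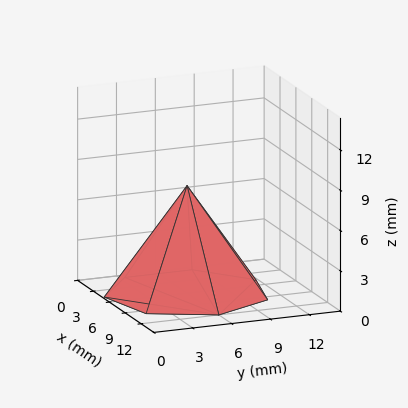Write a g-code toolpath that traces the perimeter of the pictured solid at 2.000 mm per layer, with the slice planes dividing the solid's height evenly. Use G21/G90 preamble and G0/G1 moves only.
Reading the render: the shape is a regular 7-sided pyramid, base circumscribed radius ≈ 6 mm, apex at z ≈ 8 mm (dimensions read to the nearest mm from the axis ticks). For the g-code, the solid's height is divided into equal slices at the stated Δz and each level perimeter traced with G1 moves after a G0 lift.

; perimeter-only toolpath
G21 ; units = mm
G90 ; absolute positioning
G28 ; home
; layer 1
G0 Z2.000
G0 X10.500 Y6.000
G1 X8.806 Y9.518
G1 X4.999 Y10.387
G1 X1.946 Y7.952
G1 X1.946 Y4.048
G1 X4.999 Y1.613
G1 X8.806 Y2.482
G1 X10.500 Y6.000
; layer 2
G0 Z4.000
G0 X9.000 Y6.000
G1 X7.870 Y8.346
G1 X5.332 Y8.925
G1 X3.297 Y7.301
G1 X3.297 Y4.699
G1 X5.332 Y3.075
G1 X7.870 Y3.655
G1 X9.000 Y6.000
; layer 3
G0 Z6.000
G0 X7.500 Y6.000
G1 X6.935 Y7.173
G1 X5.666 Y7.463
G1 X4.649 Y6.651
G1 X4.649 Y5.349
G1 X5.666 Y4.537
G1 X6.935 Y4.827
G1 X7.500 Y6.000
M2 ; end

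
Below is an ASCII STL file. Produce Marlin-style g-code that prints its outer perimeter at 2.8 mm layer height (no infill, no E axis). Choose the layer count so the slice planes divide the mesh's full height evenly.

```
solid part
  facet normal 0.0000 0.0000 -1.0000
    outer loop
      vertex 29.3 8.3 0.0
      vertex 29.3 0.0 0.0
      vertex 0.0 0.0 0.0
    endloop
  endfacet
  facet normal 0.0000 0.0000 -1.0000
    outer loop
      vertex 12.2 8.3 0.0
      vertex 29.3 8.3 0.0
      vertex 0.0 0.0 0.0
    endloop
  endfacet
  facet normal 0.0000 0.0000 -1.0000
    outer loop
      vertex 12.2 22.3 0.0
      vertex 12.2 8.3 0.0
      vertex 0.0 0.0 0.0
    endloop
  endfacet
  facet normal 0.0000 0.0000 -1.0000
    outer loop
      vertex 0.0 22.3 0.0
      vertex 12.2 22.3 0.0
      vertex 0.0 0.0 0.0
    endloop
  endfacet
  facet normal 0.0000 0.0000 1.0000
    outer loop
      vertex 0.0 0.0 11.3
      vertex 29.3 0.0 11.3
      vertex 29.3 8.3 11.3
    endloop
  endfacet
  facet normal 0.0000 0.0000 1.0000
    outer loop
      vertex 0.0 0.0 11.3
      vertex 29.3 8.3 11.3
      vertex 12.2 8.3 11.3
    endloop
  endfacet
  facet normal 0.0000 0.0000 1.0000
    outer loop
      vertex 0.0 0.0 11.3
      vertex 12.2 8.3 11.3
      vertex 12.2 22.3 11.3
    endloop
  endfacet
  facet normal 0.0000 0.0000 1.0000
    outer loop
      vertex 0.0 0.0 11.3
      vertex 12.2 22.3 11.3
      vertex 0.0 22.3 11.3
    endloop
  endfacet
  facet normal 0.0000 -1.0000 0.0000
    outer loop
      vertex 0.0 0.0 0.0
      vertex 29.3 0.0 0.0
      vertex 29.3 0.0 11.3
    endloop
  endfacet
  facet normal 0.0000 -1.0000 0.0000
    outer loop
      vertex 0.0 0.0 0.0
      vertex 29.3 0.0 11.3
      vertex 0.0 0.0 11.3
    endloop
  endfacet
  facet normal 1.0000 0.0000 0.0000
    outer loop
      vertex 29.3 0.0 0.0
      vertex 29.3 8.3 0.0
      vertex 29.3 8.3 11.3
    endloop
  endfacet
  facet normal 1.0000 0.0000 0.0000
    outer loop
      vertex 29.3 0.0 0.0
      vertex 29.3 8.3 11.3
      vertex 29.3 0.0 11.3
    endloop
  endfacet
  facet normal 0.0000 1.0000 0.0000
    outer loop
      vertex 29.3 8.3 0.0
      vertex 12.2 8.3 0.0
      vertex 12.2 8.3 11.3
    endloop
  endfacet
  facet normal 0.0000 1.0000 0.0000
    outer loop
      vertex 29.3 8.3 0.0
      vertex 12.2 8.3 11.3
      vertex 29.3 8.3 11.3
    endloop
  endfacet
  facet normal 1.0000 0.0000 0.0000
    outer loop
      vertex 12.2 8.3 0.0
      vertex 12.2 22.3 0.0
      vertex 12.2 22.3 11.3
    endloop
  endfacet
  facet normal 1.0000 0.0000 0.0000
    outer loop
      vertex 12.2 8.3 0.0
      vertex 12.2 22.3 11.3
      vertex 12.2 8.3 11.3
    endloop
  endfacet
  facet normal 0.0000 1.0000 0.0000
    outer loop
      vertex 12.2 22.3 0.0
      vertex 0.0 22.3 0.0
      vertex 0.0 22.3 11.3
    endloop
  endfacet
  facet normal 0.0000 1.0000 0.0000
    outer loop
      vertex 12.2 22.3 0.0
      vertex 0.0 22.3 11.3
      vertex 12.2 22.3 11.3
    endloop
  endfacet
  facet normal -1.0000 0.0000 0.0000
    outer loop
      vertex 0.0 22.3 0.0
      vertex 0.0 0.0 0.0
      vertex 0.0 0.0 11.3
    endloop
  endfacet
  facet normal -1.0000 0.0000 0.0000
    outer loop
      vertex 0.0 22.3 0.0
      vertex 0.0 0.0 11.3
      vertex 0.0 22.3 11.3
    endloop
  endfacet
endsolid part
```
; perimeter-only toolpath
G21 ; units = mm
G90 ; absolute positioning
G28 ; home
; layer 1
G0 Z2.8
G0 X0.0 Y0.0
G1 X29.3 Y0.0
G1 X29.3 Y8.3
G1 X12.2 Y8.3
G1 X12.2 Y22.3
G1 X0.0 Y22.3
G1 X0.0 Y0.0
; layer 2
G0 Z5.7
G0 X0.0 Y0.0
G1 X29.3 Y0.0
G1 X29.3 Y8.3
G1 X12.2 Y8.3
G1 X12.2 Y22.3
G1 X0.0 Y22.3
G1 X0.0 Y0.0
; layer 3
G0 Z8.5
G0 X0.0 Y0.0
G1 X29.3 Y0.0
G1 X29.3 Y8.3
G1 X12.2 Y8.3
G1 X12.2 Y22.3
G1 X0.0 Y22.3
G1 X0.0 Y0.0
; layer 4
G0 Z11.3
G0 X0.0 Y0.0
G1 X29.3 Y0.0
G1 X29.3 Y8.3
G1 X12.2 Y8.3
G1 X12.2 Y22.3
G1 X0.0 Y22.3
G1 X0.0 Y0.0
M2 ; end

The solid is an L-shaped prism: outer 29.3 × 22.3 mm, arm thicknesses ≈ 8.3 mm (horizontal) and 12.2 mm (vertical), extruded 11.3 mm in z. Slicing at Δz = 2.8 mm — 4 equal slices spanning the solid's height, so layer i sits at z = i·h/4 — gives 4 non-empty perimeters. Each is a 6-segment closed polygon; G0 lifts to the layer z and rapids to the start vertex, then G1 traces the edges.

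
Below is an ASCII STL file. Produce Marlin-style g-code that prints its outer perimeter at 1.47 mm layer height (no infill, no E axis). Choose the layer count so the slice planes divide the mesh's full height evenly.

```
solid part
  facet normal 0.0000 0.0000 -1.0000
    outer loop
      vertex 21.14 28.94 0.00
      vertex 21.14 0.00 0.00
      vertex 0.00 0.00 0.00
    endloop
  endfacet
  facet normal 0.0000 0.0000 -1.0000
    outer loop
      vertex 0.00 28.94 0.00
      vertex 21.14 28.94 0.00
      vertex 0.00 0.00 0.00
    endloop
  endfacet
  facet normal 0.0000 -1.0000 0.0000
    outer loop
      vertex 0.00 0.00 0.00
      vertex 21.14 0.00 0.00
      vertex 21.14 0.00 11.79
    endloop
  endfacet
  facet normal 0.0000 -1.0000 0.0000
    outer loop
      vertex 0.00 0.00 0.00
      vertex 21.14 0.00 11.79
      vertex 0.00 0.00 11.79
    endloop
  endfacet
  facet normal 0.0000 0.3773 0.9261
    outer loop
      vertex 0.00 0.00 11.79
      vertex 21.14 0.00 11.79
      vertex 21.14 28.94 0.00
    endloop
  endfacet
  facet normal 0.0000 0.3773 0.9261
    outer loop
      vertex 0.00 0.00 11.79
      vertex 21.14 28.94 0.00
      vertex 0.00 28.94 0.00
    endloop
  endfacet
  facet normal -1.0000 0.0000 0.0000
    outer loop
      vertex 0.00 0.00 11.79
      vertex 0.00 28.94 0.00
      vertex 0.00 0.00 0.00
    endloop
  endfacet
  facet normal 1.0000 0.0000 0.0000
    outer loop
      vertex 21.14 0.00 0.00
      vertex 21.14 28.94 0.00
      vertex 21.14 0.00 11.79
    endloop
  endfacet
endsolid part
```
; perimeter-only toolpath
G21 ; units = mm
G90 ; absolute positioning
G28 ; home
; layer 1
G0 Z1.47
G0 X0.00 Y0.00
G1 X21.14 Y0.00
G1 X21.14 Y25.32
G1 X0.00 Y25.32
G1 X0.00 Y0.00
; layer 2
G0 Z2.95
G0 X0.00 Y0.00
G1 X21.14 Y0.00
G1 X21.14 Y21.71
G1 X0.00 Y21.71
G1 X0.00 Y0.00
; layer 3
G0 Z4.42
G0 X0.00 Y0.00
G1 X21.14 Y0.00
G1 X21.14 Y18.09
G1 X0.00 Y18.09
G1 X0.00 Y0.00
; layer 4
G0 Z5.89
G0 X0.00 Y0.00
G1 X21.14 Y0.00
G1 X21.14 Y14.47
G1 X0.00 Y14.47
G1 X0.00 Y0.00
; layer 5
G0 Z7.37
G0 X0.00 Y0.00
G1 X21.14 Y0.00
G1 X21.14 Y10.85
G1 X0.00 Y10.85
G1 X0.00 Y0.00
; layer 6
G0 Z8.84
G0 X0.00 Y0.00
G1 X21.14 Y0.00
G1 X21.14 Y7.24
G1 X0.00 Y7.24
G1 X0.00 Y0.00
; layer 7
G0 Z10.32
G0 X0.00 Y0.00
G1 X21.14 Y0.00
G1 X21.14 Y3.62
G1 X0.00 Y3.62
G1 X0.00 Y0.00
M2 ; end

The solid is a wedge (ramp): 21.1 × 28.9 mm base, rising to 11.8 mm along the y=0 edge and sloping linearly to z=0 at y=28.9. Slicing at Δz = 1.47 mm — 8 equal slices spanning the solid's height, so layer i sits at z = i·h/8 — gives 7 non-empty perimeters. Each is a 4-segment closed polygon; G0 lifts to the layer z and rapids to the start vertex, then G1 traces the edges. The cross-section shrinks linearly with z (the slice at the apex is degenerate and omitted).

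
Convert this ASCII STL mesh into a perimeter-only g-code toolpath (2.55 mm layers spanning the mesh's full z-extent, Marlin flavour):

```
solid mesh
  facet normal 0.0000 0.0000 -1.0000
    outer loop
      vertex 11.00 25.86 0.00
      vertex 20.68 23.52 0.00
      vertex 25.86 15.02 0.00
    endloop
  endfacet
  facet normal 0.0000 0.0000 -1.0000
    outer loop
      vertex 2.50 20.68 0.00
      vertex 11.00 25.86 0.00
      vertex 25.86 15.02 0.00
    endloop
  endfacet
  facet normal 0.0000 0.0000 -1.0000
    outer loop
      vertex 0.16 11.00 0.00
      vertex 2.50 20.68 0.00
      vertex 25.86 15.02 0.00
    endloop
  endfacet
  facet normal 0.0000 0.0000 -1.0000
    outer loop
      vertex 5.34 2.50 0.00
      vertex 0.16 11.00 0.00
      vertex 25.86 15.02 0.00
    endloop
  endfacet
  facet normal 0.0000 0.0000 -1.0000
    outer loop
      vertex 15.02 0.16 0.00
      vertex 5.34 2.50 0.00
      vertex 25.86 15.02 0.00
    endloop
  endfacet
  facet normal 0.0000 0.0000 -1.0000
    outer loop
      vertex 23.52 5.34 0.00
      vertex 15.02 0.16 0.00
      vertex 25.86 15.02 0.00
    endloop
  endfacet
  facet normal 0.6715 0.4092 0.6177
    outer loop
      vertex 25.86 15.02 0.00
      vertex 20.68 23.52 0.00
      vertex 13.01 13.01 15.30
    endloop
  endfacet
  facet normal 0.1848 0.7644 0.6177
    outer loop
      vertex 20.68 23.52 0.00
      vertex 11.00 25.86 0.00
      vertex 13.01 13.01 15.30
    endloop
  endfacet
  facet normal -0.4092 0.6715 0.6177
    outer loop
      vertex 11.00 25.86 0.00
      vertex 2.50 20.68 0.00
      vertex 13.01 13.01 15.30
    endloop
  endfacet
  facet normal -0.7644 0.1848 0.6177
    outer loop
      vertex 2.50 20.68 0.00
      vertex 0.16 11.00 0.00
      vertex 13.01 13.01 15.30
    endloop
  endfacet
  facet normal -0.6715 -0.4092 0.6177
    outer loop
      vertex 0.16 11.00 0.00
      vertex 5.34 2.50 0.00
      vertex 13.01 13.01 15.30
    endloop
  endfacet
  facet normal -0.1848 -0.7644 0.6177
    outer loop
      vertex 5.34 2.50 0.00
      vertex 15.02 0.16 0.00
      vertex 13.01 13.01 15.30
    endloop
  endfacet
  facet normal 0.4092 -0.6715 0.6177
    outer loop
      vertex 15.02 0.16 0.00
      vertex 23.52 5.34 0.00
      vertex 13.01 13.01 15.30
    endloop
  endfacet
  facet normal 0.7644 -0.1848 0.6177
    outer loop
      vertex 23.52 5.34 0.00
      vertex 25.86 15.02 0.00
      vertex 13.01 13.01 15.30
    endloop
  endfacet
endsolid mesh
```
; perimeter-only toolpath
G21 ; units = mm
G90 ; absolute positioning
G28 ; home
; layer 1
G0 Z2.55
G0 X23.72 Y14.69
G1 X19.40 Y21.77
G1 X11.34 Y23.72
G1 X4.25 Y19.40
G1 X2.30 Y11.34
G1 X6.62 Y4.25
G1 X14.69 Y2.30
G1 X21.77 Y6.62
G1 X23.72 Y14.69
; layer 2
G0 Z5.10
G0 X21.58 Y14.35
G1 X18.12 Y20.02
G1 X11.67 Y21.58
G1 X6.00 Y18.12
G1 X4.44 Y11.67
G1 X7.90 Y6.00
G1 X14.35 Y4.44
G1 X20.02 Y7.90
G1 X21.58 Y14.35
; layer 3
G0 Z7.65
G0 X19.43 Y14.02
G1 X16.84 Y18.27
G1 X12.00 Y19.43
G1 X7.75 Y16.84
G1 X6.58 Y12.00
G1 X9.18 Y7.75
G1 X14.02 Y6.58
G1 X18.27 Y9.18
G1 X19.43 Y14.02
; layer 4
G0 Z10.20
G0 X17.29 Y13.68
G1 X15.57 Y16.51
G1 X12.34 Y17.29
G1 X9.51 Y15.57
G1 X8.73 Y12.34
G1 X10.45 Y9.51
G1 X13.68 Y8.73
G1 X16.51 Y10.45
G1 X17.29 Y13.68
; layer 5
G0 Z12.75
G0 X15.15 Y13.34
G1 X14.29 Y14.76
G1 X12.68 Y15.15
G1 X11.26 Y14.29
G1 X10.87 Y12.68
G1 X11.73 Y11.26
G1 X13.34 Y10.87
G1 X14.76 Y11.73
G1 X15.15 Y13.34
M2 ; end

The solid is a regular 8-sided pyramid, base circumscribed radius ≈ 13 mm, apex at z ≈ 15.3 mm. Slicing at Δz = 2.55 mm — 6 equal slices spanning the solid's height, so layer i sits at z = i·h/6 — gives 5 non-empty perimeters. Each is a 8-segment closed polygon; G0 lifts to the layer z and rapids to the start vertex, then G1 traces the edges. The cross-section shrinks linearly with z (the slice at the apex is degenerate and omitted).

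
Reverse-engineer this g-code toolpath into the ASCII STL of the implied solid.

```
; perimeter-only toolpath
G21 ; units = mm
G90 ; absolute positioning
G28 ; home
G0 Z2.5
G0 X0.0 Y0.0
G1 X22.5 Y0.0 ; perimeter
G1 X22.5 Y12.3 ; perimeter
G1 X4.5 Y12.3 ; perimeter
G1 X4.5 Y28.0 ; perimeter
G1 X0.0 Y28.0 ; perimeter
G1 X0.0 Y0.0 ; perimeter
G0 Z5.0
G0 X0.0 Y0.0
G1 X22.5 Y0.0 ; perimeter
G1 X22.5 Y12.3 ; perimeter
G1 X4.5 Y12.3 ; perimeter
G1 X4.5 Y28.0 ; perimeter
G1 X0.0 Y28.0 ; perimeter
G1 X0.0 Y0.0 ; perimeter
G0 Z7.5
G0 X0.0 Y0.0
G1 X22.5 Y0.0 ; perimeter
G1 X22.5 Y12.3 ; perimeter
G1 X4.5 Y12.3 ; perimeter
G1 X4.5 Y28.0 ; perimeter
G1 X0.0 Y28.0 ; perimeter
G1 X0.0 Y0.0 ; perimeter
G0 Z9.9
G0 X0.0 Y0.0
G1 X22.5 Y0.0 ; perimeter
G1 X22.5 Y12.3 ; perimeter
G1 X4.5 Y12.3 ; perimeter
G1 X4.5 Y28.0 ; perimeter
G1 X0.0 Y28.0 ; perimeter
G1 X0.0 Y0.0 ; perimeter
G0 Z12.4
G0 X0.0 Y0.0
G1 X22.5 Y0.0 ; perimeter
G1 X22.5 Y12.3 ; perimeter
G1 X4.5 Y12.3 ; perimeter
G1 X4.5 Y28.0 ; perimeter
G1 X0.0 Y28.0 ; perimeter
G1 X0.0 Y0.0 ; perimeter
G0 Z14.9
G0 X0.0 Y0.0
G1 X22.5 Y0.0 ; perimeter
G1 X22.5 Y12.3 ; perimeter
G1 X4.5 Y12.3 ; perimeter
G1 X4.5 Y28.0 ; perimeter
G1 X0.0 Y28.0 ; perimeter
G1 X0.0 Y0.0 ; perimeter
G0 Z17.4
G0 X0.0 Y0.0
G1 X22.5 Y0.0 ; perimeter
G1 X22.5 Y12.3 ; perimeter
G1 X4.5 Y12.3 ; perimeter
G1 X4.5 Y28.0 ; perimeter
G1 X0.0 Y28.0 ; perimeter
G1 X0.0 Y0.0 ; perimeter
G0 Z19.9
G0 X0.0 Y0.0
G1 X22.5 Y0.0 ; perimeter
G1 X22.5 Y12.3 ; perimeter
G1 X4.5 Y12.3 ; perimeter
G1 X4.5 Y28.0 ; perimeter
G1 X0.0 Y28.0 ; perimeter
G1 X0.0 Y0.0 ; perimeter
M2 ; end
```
solid part
  facet normal 0.0000 0.0000 -1.0000
    outer loop
      vertex 22.5 12.3 0.0
      vertex 22.5 0.0 0.0
      vertex 0.0 0.0 0.0
    endloop
  endfacet
  facet normal 0.0000 0.0000 -1.0000
    outer loop
      vertex 4.5 12.3 0.0
      vertex 22.5 12.3 0.0
      vertex 0.0 0.0 0.0
    endloop
  endfacet
  facet normal 0.0000 0.0000 -1.0000
    outer loop
      vertex 4.5 28.0 0.0
      vertex 4.5 12.3 0.0
      vertex 0.0 0.0 0.0
    endloop
  endfacet
  facet normal 0.0000 0.0000 -1.0000
    outer loop
      vertex 0.0 28.0 0.0
      vertex 4.5 28.0 0.0
      vertex 0.0 0.0 0.0
    endloop
  endfacet
  facet normal 0.0000 0.0000 1.0000
    outer loop
      vertex 0.0 0.0 19.9
      vertex 22.5 0.0 19.9
      vertex 22.5 12.3 19.9
    endloop
  endfacet
  facet normal 0.0000 0.0000 1.0000
    outer loop
      vertex 0.0 0.0 19.9
      vertex 22.5 12.3 19.9
      vertex 4.5 12.3 19.9
    endloop
  endfacet
  facet normal 0.0000 0.0000 1.0000
    outer loop
      vertex 0.0 0.0 19.9
      vertex 4.5 12.3 19.9
      vertex 4.5 28.0 19.9
    endloop
  endfacet
  facet normal 0.0000 0.0000 1.0000
    outer loop
      vertex 0.0 0.0 19.9
      vertex 4.5 28.0 19.9
      vertex 0.0 28.0 19.9
    endloop
  endfacet
  facet normal 0.0000 -1.0000 0.0000
    outer loop
      vertex 0.0 0.0 0.0
      vertex 22.5 0.0 0.0
      vertex 22.5 0.0 19.9
    endloop
  endfacet
  facet normal 0.0000 -1.0000 0.0000
    outer loop
      vertex 0.0 0.0 0.0
      vertex 22.5 0.0 19.9
      vertex 0.0 0.0 19.9
    endloop
  endfacet
  facet normal 1.0000 0.0000 0.0000
    outer loop
      vertex 22.5 0.0 0.0
      vertex 22.5 12.3 0.0
      vertex 22.5 12.3 19.9
    endloop
  endfacet
  facet normal 1.0000 0.0000 0.0000
    outer loop
      vertex 22.5 0.0 0.0
      vertex 22.5 12.3 19.9
      vertex 22.5 0.0 19.9
    endloop
  endfacet
  facet normal 0.0000 1.0000 0.0000
    outer loop
      vertex 22.5 12.3 0.0
      vertex 4.5 12.3 0.0
      vertex 4.5 12.3 19.9
    endloop
  endfacet
  facet normal 0.0000 1.0000 0.0000
    outer loop
      vertex 22.5 12.3 0.0
      vertex 4.5 12.3 19.9
      vertex 22.5 12.3 19.9
    endloop
  endfacet
  facet normal 1.0000 0.0000 0.0000
    outer loop
      vertex 4.5 12.3 0.0
      vertex 4.5 28.0 0.0
      vertex 4.5 28.0 19.9
    endloop
  endfacet
  facet normal 1.0000 0.0000 0.0000
    outer loop
      vertex 4.5 12.3 0.0
      vertex 4.5 28.0 19.9
      vertex 4.5 12.3 19.9
    endloop
  endfacet
  facet normal 0.0000 1.0000 0.0000
    outer loop
      vertex 4.5 28.0 0.0
      vertex 0.0 28.0 0.0
      vertex 0.0 28.0 19.9
    endloop
  endfacet
  facet normal 0.0000 1.0000 0.0000
    outer loop
      vertex 4.5 28.0 0.0
      vertex 0.0 28.0 19.9
      vertex 4.5 28.0 19.9
    endloop
  endfacet
  facet normal -1.0000 0.0000 0.0000
    outer loop
      vertex 0.0 28.0 0.0
      vertex 0.0 0.0 0.0
      vertex 0.0 0.0 19.9
    endloop
  endfacet
  facet normal -1.0000 0.0000 0.0000
    outer loop
      vertex 0.0 28.0 0.0
      vertex 0.0 0.0 19.9
      vertex 0.0 28.0 19.9
    endloop
  endfacet
endsolid part

The G0 Z moves step by Δz≈2.5 mm. Every layer's G1 loop is the same polygon, so the solid is a straight extrusion of it from z=0 to z≈19.9. Closing with flat bottom and top caps and triangulating gives 20 facets — an L-shaped prism: outer 22.5 × 28 mm, arm thicknesses ≈ 12.3 mm (horizontal) and 4.5 mm (vertical), extruded 19.9 mm in z.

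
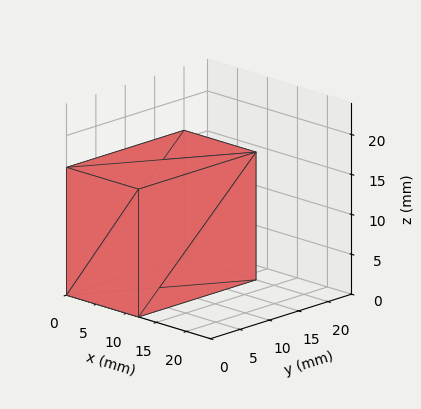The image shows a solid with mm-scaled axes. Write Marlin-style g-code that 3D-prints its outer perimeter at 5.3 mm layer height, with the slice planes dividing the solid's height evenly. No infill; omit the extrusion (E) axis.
Reading the render: the shape is a rectangular box, roughly 12 × 20 mm footprint and 16 mm tall (dimensions read to the nearest mm from the axis ticks). For the g-code, the solid's height is divided into equal slices at the stated Δz and each level perimeter traced with G1 moves after a G0 lift.

; perimeter-only toolpath
G21 ; units = mm
G90 ; absolute positioning
G28 ; home
; layer 1
G0 Z5.3
G0 X0.0 Y0.0
G1 X12.0 Y0.0
G1 X12.0 Y20.0
G1 X0.0 Y20.0
G1 X0.0 Y0.0
; layer 2
G0 Z10.7
G0 X0.0 Y0.0
G1 X12.0 Y0.0
G1 X12.0 Y20.0
G1 X0.0 Y20.0
G1 X0.0 Y0.0
; layer 3
G0 Z16.0
G0 X0.0 Y0.0
G1 X12.0 Y0.0
G1 X12.0 Y20.0
G1 X0.0 Y20.0
G1 X0.0 Y0.0
M2 ; end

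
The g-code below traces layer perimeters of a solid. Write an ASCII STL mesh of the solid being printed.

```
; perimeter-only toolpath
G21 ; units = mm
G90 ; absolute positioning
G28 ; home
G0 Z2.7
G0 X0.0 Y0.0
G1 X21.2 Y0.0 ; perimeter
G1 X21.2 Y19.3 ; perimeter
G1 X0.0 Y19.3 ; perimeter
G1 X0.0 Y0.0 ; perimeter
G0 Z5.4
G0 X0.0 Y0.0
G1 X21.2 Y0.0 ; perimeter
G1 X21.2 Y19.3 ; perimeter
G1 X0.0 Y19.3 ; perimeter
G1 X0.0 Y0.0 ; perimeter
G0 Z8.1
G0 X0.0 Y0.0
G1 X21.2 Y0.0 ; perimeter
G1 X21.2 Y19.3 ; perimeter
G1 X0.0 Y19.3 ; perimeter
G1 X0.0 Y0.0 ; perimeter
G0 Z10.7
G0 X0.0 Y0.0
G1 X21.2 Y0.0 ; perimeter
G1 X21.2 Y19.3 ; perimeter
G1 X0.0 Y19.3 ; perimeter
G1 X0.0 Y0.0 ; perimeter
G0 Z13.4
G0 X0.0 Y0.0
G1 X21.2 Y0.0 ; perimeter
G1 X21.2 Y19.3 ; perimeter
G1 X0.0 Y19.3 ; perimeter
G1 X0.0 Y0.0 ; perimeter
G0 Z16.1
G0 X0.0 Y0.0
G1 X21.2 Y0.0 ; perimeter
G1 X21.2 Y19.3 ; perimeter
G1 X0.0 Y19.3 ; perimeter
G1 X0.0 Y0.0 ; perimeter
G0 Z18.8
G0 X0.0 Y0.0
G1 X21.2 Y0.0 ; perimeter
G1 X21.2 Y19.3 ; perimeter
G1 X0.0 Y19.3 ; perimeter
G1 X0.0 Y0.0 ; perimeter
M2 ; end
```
solid part
  facet normal 0.0000 0.0000 -1.0000
    outer loop
      vertex 21.2 19.3 0.0
      vertex 21.2 0.0 0.0
      vertex 0.0 0.0 0.0
    endloop
  endfacet
  facet normal 0.0000 0.0000 -1.0000
    outer loop
      vertex 0.0 19.3 0.0
      vertex 21.2 19.3 0.0
      vertex 0.0 0.0 0.0
    endloop
  endfacet
  facet normal 0.0000 0.0000 1.0000
    outer loop
      vertex 0.0 0.0 18.8
      vertex 21.2 0.0 18.8
      vertex 21.2 19.3 18.8
    endloop
  endfacet
  facet normal 0.0000 0.0000 1.0000
    outer loop
      vertex 0.0 0.0 18.8
      vertex 21.2 19.3 18.8
      vertex 0.0 19.3 18.8
    endloop
  endfacet
  facet normal 0.0000 -1.0000 0.0000
    outer loop
      vertex 0.0 0.0 0.0
      vertex 21.2 0.0 0.0
      vertex 21.2 0.0 18.8
    endloop
  endfacet
  facet normal 0.0000 -1.0000 0.0000
    outer loop
      vertex 0.0 0.0 0.0
      vertex 21.2 0.0 18.8
      vertex 0.0 0.0 18.8
    endloop
  endfacet
  facet normal 0.0000 1.0000 0.0000
    outer loop
      vertex 21.2 19.3 18.8
      vertex 21.2 19.3 0.0
      vertex 0.0 19.3 0.0
    endloop
  endfacet
  facet normal 0.0000 1.0000 0.0000
    outer loop
      vertex 0.0 19.3 18.8
      vertex 21.2 19.3 18.8
      vertex 0.0 19.3 0.0
    endloop
  endfacet
  facet normal -1.0000 0.0000 0.0000
    outer loop
      vertex 0.0 19.3 18.8
      vertex 0.0 19.3 0.0
      vertex 0.0 0.0 0.0
    endloop
  endfacet
  facet normal -1.0000 0.0000 0.0000
    outer loop
      vertex 0.0 0.0 18.8
      vertex 0.0 19.3 18.8
      vertex 0.0 0.0 0.0
    endloop
  endfacet
  facet normal 1.0000 0.0000 0.0000
    outer loop
      vertex 21.2 0.0 0.0
      vertex 21.2 19.3 0.0
      vertex 21.2 19.3 18.8
    endloop
  endfacet
  facet normal 1.0000 0.0000 0.0000
    outer loop
      vertex 21.2 0.0 0.0
      vertex 21.2 19.3 18.8
      vertex 21.2 0.0 18.8
    endloop
  endfacet
endsolid part

The G0 Z moves step by Δz≈2.7 mm. Every layer's G1 loop is the same polygon, so the solid is a straight extrusion of it from z=0 to z≈18.8. Closing with flat bottom and top caps and triangulating gives 12 facets — a rectangular box, roughly 21.2 × 19.3 mm footprint and 18.8 mm tall.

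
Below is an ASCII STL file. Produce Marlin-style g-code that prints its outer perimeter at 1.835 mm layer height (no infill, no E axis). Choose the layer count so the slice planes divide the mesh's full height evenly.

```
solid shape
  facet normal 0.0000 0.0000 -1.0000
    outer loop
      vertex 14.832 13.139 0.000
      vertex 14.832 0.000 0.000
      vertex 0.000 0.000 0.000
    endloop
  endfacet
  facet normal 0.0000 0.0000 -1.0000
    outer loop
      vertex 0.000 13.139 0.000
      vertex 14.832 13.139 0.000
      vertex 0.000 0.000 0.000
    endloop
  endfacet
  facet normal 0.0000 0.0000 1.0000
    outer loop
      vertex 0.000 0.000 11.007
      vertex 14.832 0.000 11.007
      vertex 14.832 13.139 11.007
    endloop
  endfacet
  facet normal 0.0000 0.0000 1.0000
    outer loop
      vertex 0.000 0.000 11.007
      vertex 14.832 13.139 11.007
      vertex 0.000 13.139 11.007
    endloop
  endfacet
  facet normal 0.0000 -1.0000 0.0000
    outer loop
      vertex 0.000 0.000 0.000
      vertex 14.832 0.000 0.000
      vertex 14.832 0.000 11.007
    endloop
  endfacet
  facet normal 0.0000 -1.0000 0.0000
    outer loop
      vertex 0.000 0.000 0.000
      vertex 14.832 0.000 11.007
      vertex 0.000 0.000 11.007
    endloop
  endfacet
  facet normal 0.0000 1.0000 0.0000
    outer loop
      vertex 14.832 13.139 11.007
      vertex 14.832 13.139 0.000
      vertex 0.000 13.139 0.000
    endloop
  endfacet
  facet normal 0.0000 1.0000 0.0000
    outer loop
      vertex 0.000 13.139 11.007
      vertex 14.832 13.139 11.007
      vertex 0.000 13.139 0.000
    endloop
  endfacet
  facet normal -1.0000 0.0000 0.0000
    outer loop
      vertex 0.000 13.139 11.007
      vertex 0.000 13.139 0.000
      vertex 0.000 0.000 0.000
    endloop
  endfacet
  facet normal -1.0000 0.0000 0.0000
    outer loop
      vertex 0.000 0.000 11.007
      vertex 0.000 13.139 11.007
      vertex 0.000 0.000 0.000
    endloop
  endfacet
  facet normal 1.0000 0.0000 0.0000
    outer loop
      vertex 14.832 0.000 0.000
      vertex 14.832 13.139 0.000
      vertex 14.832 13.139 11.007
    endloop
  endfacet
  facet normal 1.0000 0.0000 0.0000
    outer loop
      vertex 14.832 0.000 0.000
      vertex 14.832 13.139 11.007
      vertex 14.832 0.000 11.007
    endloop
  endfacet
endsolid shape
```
; perimeter-only toolpath
G21 ; units = mm
G90 ; absolute positioning
G28 ; home
; layer 1
G0 Z1.835
G0 X0.000 Y0.000
G1 X14.832 Y0.000
G1 X14.832 Y13.139
G1 X0.000 Y13.139
G1 X0.000 Y0.000
; layer 2
G0 Z3.669
G0 X0.000 Y0.000
G1 X14.832 Y0.000
G1 X14.832 Y13.139
G1 X0.000 Y13.139
G1 X0.000 Y0.000
; layer 3
G0 Z5.503
G0 X0.000 Y0.000
G1 X14.832 Y0.000
G1 X14.832 Y13.139
G1 X0.000 Y13.139
G1 X0.000 Y0.000
; layer 4
G0 Z7.338
G0 X0.000 Y0.000
G1 X14.832 Y0.000
G1 X14.832 Y13.139
G1 X0.000 Y13.139
G1 X0.000 Y0.000
; layer 5
G0 Z9.172
G0 X0.000 Y0.000
G1 X14.832 Y0.000
G1 X14.832 Y13.139
G1 X0.000 Y13.139
G1 X0.000 Y0.000
; layer 6
G0 Z11.007
G0 X0.000 Y0.000
G1 X14.832 Y0.000
G1 X14.832 Y13.139
G1 X0.000 Y13.139
G1 X0.000 Y0.000
M2 ; end

The solid is a rectangular box, roughly 14.8 × 13.1 mm footprint and 11 mm tall. Slicing at Δz = 1.835 mm — 6 equal slices spanning the solid's height, so layer i sits at z = i·h/6 — gives 6 non-empty perimeters. Each is a 4-segment closed polygon; G0 lifts to the layer z and rapids to the start vertex, then G1 traces the edges.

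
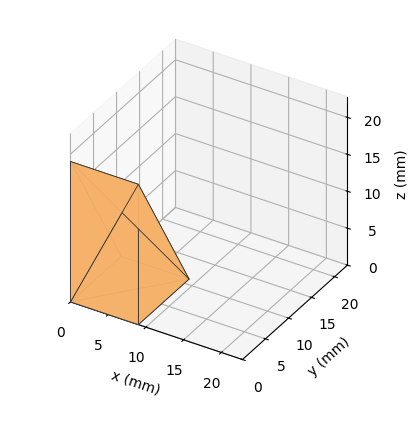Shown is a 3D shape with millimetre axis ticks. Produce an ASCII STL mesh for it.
Reading the render: the shape is a wedge (ramp): 9 × 11 mm base, rising to 19 mm along the y=0 edge and sloping linearly to z=0 at y=11 (dimensions read to the nearest mm from the axis ticks). For the STL, each face is triangulated and given an outward normal.

solid part
  facet normal 0.0000 0.0000 -1.0000
    outer loop
      vertex 9.000 11.000 0.000
      vertex 9.000 0.000 0.000
      vertex 0.000 0.000 0.000
    endloop
  endfacet
  facet normal 0.0000 0.0000 -1.0000
    outer loop
      vertex 0.000 11.000 0.000
      vertex 9.000 11.000 0.000
      vertex 0.000 0.000 0.000
    endloop
  endfacet
  facet normal 0.0000 -1.0000 0.0000
    outer loop
      vertex 0.000 0.000 0.000
      vertex 9.000 0.000 0.000
      vertex 9.000 0.000 19.000
    endloop
  endfacet
  facet normal 0.0000 -1.0000 0.0000
    outer loop
      vertex 0.000 0.000 0.000
      vertex 9.000 0.000 19.000
      vertex 0.000 0.000 19.000
    endloop
  endfacet
  facet normal 0.0000 0.8654 0.5010
    outer loop
      vertex 0.000 0.000 19.000
      vertex 9.000 0.000 19.000
      vertex 9.000 11.000 0.000
    endloop
  endfacet
  facet normal 0.0000 0.8654 0.5010
    outer loop
      vertex 0.000 0.000 19.000
      vertex 9.000 11.000 0.000
      vertex 0.000 11.000 0.000
    endloop
  endfacet
  facet normal -1.0000 0.0000 0.0000
    outer loop
      vertex 0.000 0.000 19.000
      vertex 0.000 11.000 0.000
      vertex 0.000 0.000 0.000
    endloop
  endfacet
  facet normal 1.0000 0.0000 0.0000
    outer loop
      vertex 9.000 0.000 0.000
      vertex 9.000 11.000 0.000
      vertex 9.000 0.000 19.000
    endloop
  endfacet
endsolid part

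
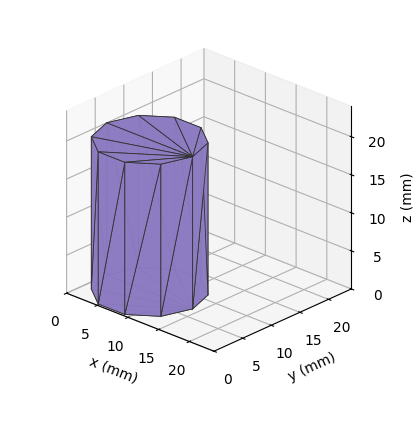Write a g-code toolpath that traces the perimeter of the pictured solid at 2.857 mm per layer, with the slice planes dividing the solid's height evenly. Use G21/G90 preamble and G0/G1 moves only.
Reading the render: the shape is a regular 10-sided prism (a cylinder approximated with 10 flat sides), circumscribed radius ≈ 7 mm, height ≈ 20 mm (dimensions read to the nearest mm from the axis ticks). For the g-code, the solid's height is divided into equal slices at the stated Δz and each level perimeter traced with G1 moves after a G0 lift.

; perimeter-only toolpath
G21 ; units = mm
G90 ; absolute positioning
G28 ; home
; layer 1
G0 Z2.857
G0 X14.000 Y7.000
G1 X12.663 Y11.114
G1 X9.163 Y13.657
G1 X4.837 Y13.657
G1 X1.337 Y11.114
G1 X0.000 Y7.000
G1 X1.337 Y2.886
G1 X4.837 Y0.343
G1 X9.163 Y0.343
G1 X12.663 Y2.886
G1 X14.000 Y7.000
; layer 2
G0 Z5.714
G0 X14.000 Y7.000
G1 X12.663 Y11.114
G1 X9.163 Y13.657
G1 X4.837 Y13.657
G1 X1.337 Y11.114
G1 X0.000 Y7.000
G1 X1.337 Y2.886
G1 X4.837 Y0.343
G1 X9.163 Y0.343
G1 X12.663 Y2.886
G1 X14.000 Y7.000
; layer 3
G0 Z8.571
G0 X14.000 Y7.000
G1 X12.663 Y11.114
G1 X9.163 Y13.657
G1 X4.837 Y13.657
G1 X1.337 Y11.114
G1 X0.000 Y7.000
G1 X1.337 Y2.886
G1 X4.837 Y0.343
G1 X9.163 Y0.343
G1 X12.663 Y2.886
G1 X14.000 Y7.000
; layer 4
G0 Z11.429
G0 X14.000 Y7.000
G1 X12.663 Y11.114
G1 X9.163 Y13.657
G1 X4.837 Y13.657
G1 X1.337 Y11.114
G1 X0.000 Y7.000
G1 X1.337 Y2.886
G1 X4.837 Y0.343
G1 X9.163 Y0.343
G1 X12.663 Y2.886
G1 X14.000 Y7.000
; layer 5
G0 Z14.286
G0 X14.000 Y7.000
G1 X12.663 Y11.114
G1 X9.163 Y13.657
G1 X4.837 Y13.657
G1 X1.337 Y11.114
G1 X0.000 Y7.000
G1 X1.337 Y2.886
G1 X4.837 Y0.343
G1 X9.163 Y0.343
G1 X12.663 Y2.886
G1 X14.000 Y7.000
; layer 6
G0 Z17.143
G0 X14.000 Y7.000
G1 X12.663 Y11.114
G1 X9.163 Y13.657
G1 X4.837 Y13.657
G1 X1.337 Y11.114
G1 X0.000 Y7.000
G1 X1.337 Y2.886
G1 X4.837 Y0.343
G1 X9.163 Y0.343
G1 X12.663 Y2.886
G1 X14.000 Y7.000
; layer 7
G0 Z20.000
G0 X14.000 Y7.000
G1 X12.663 Y11.114
G1 X9.163 Y13.657
G1 X4.837 Y13.657
G1 X1.337 Y11.114
G1 X0.000 Y7.000
G1 X1.337 Y2.886
G1 X4.837 Y0.343
G1 X9.163 Y0.343
G1 X12.663 Y2.886
G1 X14.000 Y7.000
M2 ; end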